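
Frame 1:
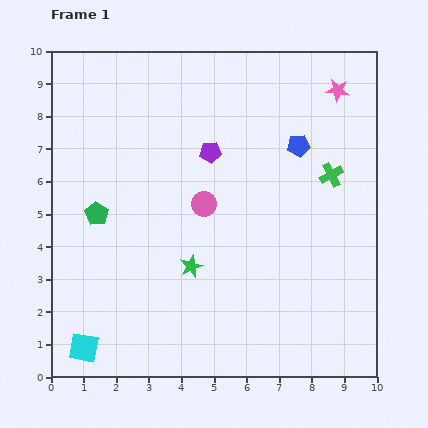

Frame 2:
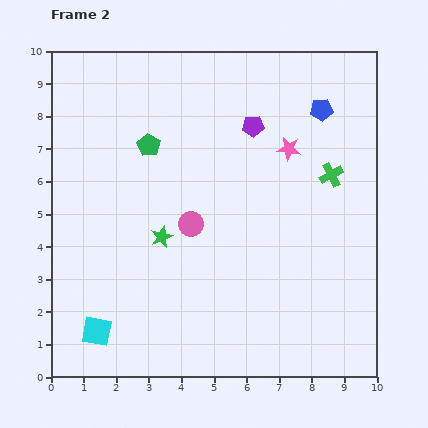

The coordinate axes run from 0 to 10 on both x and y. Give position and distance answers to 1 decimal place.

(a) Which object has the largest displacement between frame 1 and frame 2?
the green pentagon

(moved 2.6; next 2.3)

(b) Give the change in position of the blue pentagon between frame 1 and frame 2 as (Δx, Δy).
(0.7, 1.1)

The blue pentagon was at (7.6, 7.1) in frame 1 and (8.3, 8.2) in frame 2.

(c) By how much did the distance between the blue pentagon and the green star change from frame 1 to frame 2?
+1.3

Distance in frame 1: 5.0. Distance in frame 2: 6.3.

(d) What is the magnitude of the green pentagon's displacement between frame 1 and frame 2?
2.6

The green pentagon moved from (1.4, 5.0) to (3.0, 7.1), a distance of √(1.6² + 2.1²) ≈ 2.6.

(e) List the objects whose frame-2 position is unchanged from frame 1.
the green cross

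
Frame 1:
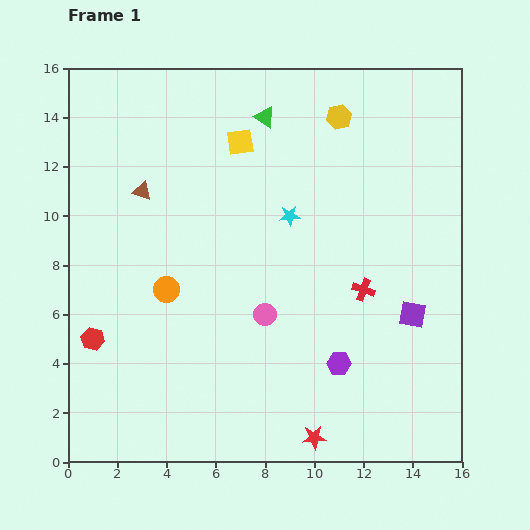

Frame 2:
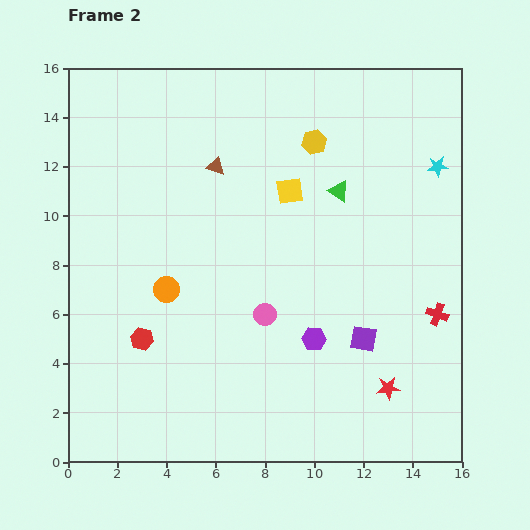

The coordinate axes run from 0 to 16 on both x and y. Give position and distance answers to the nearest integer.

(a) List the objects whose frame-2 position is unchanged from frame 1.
the pink circle, the orange circle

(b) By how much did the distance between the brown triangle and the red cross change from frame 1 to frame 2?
+1

Distance in frame 1: 10. Distance in frame 2: 11.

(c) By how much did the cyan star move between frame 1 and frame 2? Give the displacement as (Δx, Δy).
(6, 2)

The cyan star was at (9, 10) in frame 1 and (15, 12) in frame 2.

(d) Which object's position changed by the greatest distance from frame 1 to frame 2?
the cyan star

(moved 6; next 4)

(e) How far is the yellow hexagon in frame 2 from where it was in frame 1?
1

The yellow hexagon moved from (11, 14) to (10, 13), a distance of √(1² + 1²) ≈ 1.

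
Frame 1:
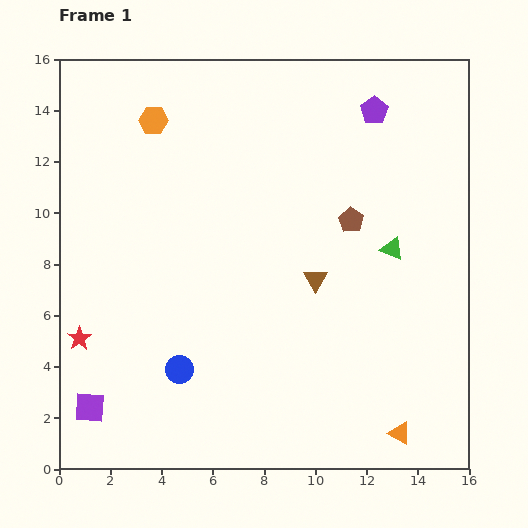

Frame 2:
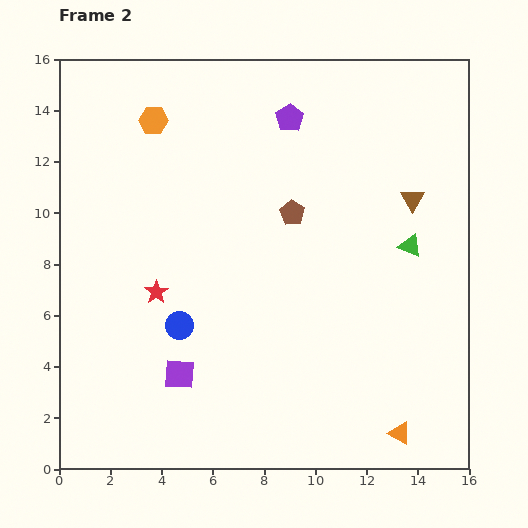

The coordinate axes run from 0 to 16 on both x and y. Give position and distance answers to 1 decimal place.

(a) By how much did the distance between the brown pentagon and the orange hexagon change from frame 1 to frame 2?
-2.1

Distance in frame 1: 8.6. Distance in frame 2: 6.5.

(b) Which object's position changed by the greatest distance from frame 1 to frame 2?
the brown triangle

(moved 4.9; next 3.7)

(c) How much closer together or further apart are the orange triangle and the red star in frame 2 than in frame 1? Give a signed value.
-2.0

Distance in frame 1: 13.0. Distance in frame 2: 11.0.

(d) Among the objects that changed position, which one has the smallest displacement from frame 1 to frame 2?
the green triangle

(moved 0.7)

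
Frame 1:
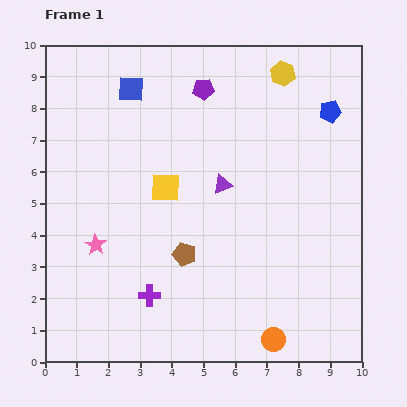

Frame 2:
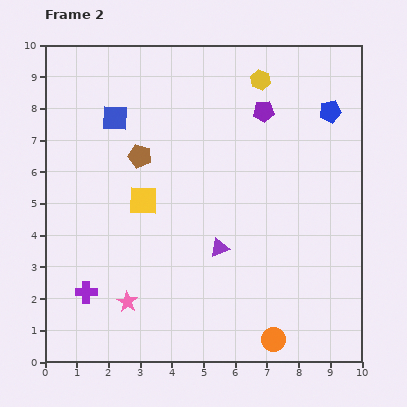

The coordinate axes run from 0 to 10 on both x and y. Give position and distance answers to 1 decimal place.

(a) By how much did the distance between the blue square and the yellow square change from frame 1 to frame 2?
-0.5

Distance in frame 1: 3.3. Distance in frame 2: 2.8.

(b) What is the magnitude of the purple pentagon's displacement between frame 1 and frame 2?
2.0

The purple pentagon moved from (5.0, 8.6) to (6.9, 7.9), a distance of √(1.9² + 0.7²) ≈ 2.0.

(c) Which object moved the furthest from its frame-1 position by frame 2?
the brown pentagon

(moved 3.4; next 2.1)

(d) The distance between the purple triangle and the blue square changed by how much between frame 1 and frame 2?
+1.1

Distance in frame 1: 4.2. Distance in frame 2: 5.3.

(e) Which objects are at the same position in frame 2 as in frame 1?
the orange circle, the blue pentagon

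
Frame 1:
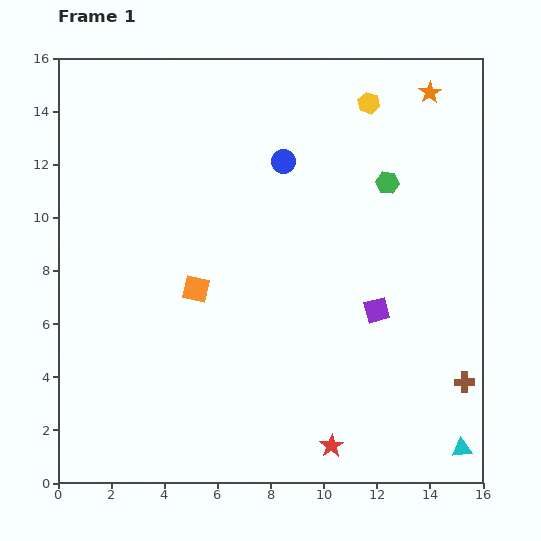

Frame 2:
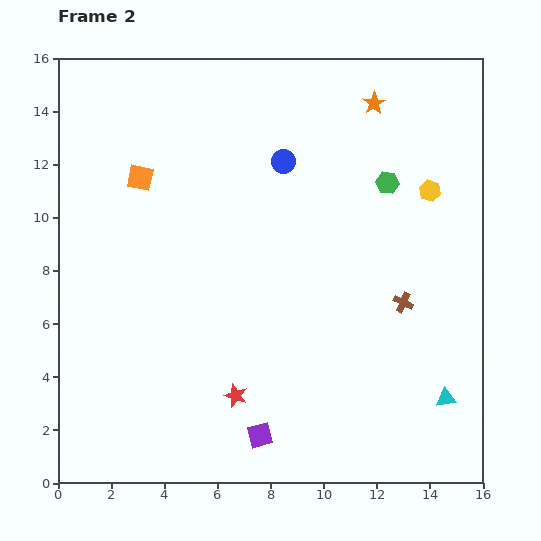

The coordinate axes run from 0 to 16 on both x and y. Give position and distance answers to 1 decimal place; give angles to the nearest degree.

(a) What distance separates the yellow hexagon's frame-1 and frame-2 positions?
4.0

The yellow hexagon moved from (11.7, 14.3) to (14.0, 11.0), a distance of √(2.3² + 3.3²) ≈ 4.0.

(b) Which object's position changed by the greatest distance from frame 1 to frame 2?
the purple square

(moved 6.4; next 4.7)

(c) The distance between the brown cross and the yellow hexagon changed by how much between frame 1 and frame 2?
-6.8

Distance in frame 1: 11.1. Distance in frame 2: 4.3.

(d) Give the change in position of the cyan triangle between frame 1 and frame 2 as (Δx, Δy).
(-0.6, 1.9)

The cyan triangle was at (15.2, 1.3) in frame 1 and (14.6, 3.2) in frame 2.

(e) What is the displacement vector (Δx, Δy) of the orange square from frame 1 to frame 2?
(-2.1, 4.2)

The orange square was at (5.2, 7.3) in frame 1 and (3.1, 11.5) in frame 2.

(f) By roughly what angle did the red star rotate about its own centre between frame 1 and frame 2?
20° counter-clockwise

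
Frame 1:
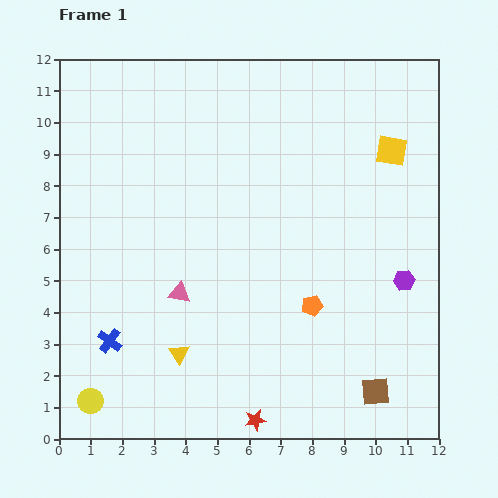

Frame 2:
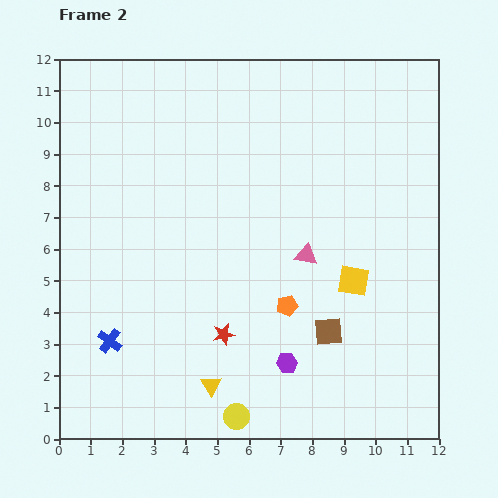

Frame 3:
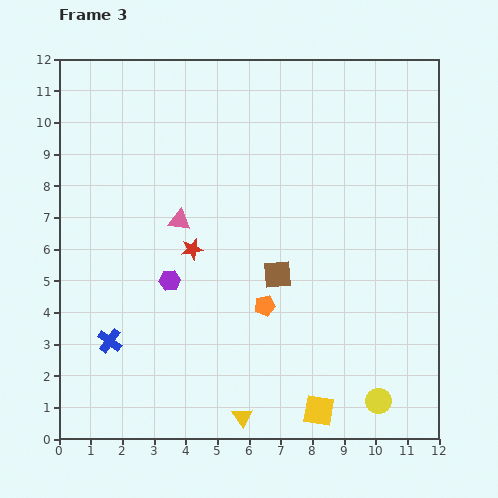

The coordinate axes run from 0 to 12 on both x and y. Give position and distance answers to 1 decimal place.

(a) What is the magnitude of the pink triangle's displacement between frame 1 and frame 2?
4.2

The pink triangle moved from (3.8, 4.6) to (7.8, 5.8), a distance of √(4.0² + 1.2²) ≈ 4.2.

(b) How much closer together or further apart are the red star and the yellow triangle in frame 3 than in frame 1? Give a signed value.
+2.3

Distance in frame 1: 3.2. Distance in frame 3: 5.5.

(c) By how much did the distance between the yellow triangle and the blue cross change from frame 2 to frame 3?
+1.3

Distance in frame 2: 3.5. Distance in frame 3: 4.8.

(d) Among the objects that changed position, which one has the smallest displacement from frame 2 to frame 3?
the orange pentagon

(moved 0.7)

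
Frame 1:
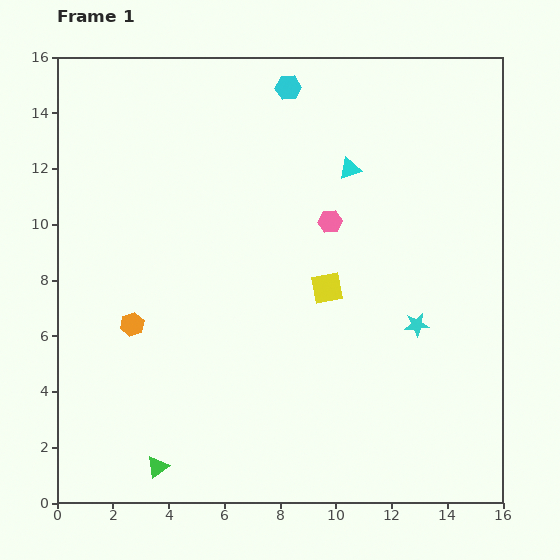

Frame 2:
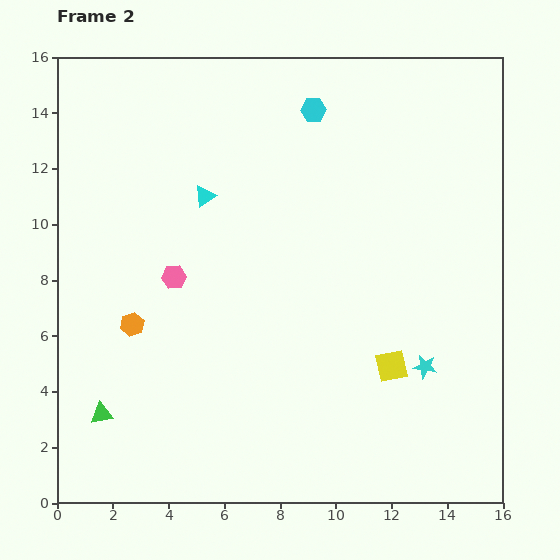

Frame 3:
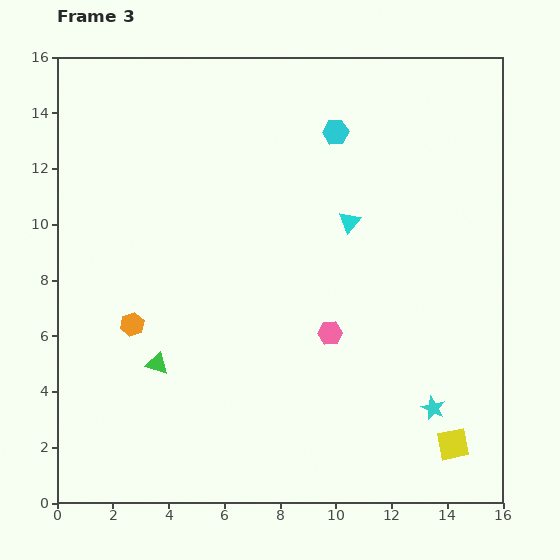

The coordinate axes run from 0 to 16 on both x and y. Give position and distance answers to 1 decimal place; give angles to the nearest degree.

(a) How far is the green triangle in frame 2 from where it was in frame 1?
2.8

The green triangle moved from (3.6, 1.3) to (1.6, 3.2), a distance of √(2.0² + 1.9²) ≈ 2.8.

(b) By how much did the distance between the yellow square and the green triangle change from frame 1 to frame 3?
+2.2

Distance in frame 1: 8.8. Distance in frame 3: 11.0.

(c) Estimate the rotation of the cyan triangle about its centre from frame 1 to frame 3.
32° counter-clockwise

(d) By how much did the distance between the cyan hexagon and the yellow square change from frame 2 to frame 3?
+2.4

Distance in frame 2: 9.6. Distance in frame 3: 12.0.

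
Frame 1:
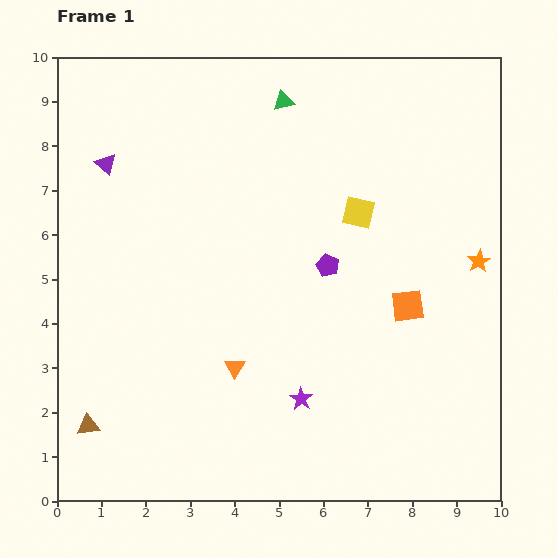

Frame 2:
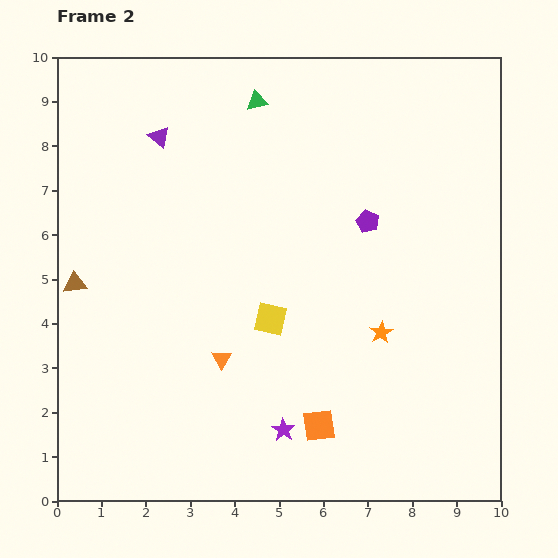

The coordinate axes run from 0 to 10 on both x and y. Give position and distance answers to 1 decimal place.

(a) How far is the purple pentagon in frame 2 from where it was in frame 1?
1.3

The purple pentagon moved from (6.1, 5.3) to (7.0, 6.3), a distance of √(0.9² + 1.0²) ≈ 1.3.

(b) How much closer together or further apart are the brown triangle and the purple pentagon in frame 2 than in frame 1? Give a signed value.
+0.2

Distance in frame 1: 6.5. Distance in frame 2: 6.7.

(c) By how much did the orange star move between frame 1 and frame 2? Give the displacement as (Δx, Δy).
(-2.2, -1.6)

The orange star was at (9.5, 5.4) in frame 1 and (7.3, 3.8) in frame 2.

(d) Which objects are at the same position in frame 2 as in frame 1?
none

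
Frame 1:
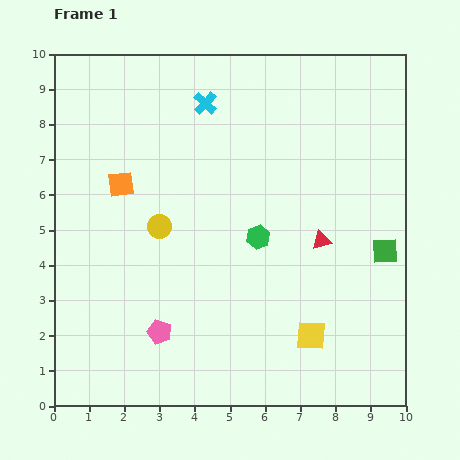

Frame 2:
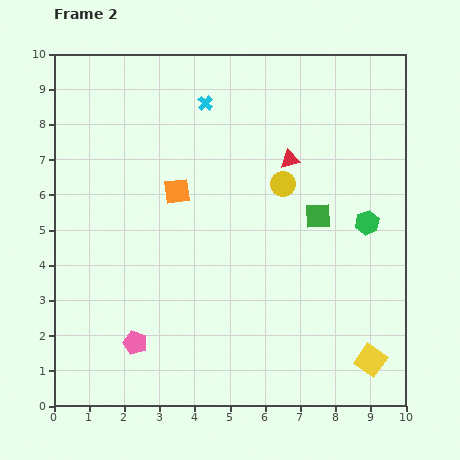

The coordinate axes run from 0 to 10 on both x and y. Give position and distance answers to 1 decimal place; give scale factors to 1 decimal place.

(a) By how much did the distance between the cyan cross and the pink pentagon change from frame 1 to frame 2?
+0.5

Distance in frame 1: 6.6. Distance in frame 2: 7.1.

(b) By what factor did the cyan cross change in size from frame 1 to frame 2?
0.6×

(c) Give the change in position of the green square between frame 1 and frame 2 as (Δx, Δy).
(-1.9, 1.0)

The green square was at (9.4, 4.4) in frame 1 and (7.5, 5.4) in frame 2.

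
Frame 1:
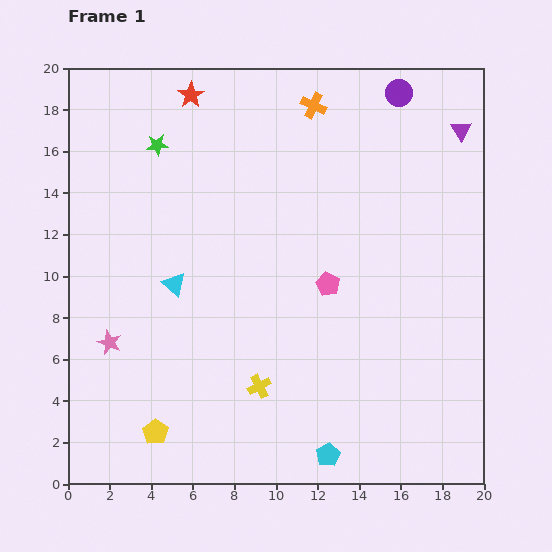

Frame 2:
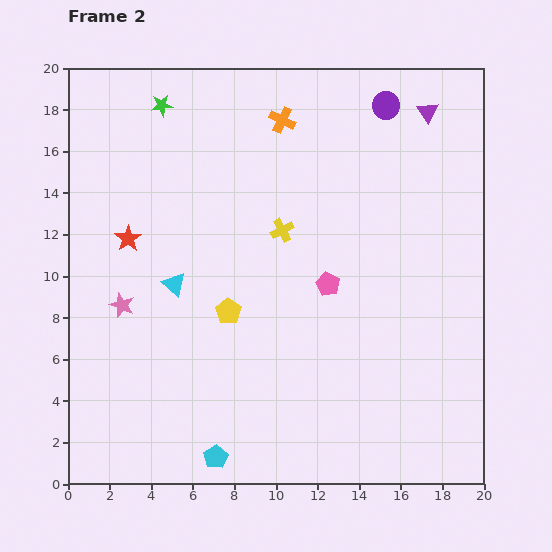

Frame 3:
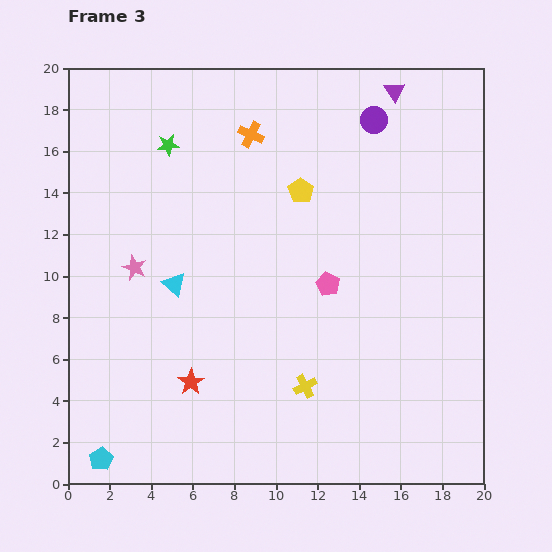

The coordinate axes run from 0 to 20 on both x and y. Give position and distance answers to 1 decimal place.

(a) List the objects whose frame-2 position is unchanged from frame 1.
the pink pentagon, the cyan triangle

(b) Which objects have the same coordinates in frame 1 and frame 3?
the pink pentagon, the cyan triangle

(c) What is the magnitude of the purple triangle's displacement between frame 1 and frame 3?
3.7

The purple triangle moved from (18.9, 17.0) to (15.7, 18.9), a distance of √(3.2² + 1.9²) ≈ 3.7.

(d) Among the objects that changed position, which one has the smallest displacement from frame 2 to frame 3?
the purple circle

(moved 0.9)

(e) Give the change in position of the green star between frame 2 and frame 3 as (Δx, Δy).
(0.3, -1.9)

The green star was at (4.5, 18.2) in frame 2 and (4.8, 16.3) in frame 3.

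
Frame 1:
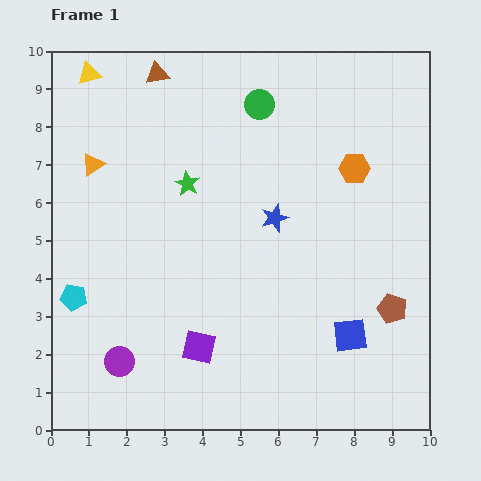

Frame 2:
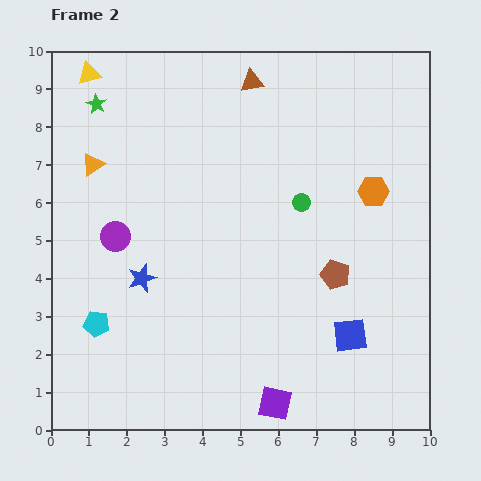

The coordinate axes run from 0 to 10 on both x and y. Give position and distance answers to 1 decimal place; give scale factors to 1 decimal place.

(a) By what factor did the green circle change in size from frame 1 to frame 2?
0.6×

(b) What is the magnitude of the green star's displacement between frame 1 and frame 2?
3.2

The green star moved from (3.6, 6.5) to (1.2, 8.6), a distance of √(2.4² + 2.1²) ≈ 3.2.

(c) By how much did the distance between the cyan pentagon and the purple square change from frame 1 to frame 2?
+1.6

Distance in frame 1: 3.5. Distance in frame 2: 5.1.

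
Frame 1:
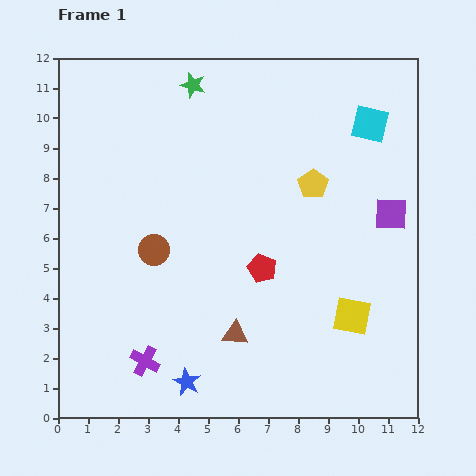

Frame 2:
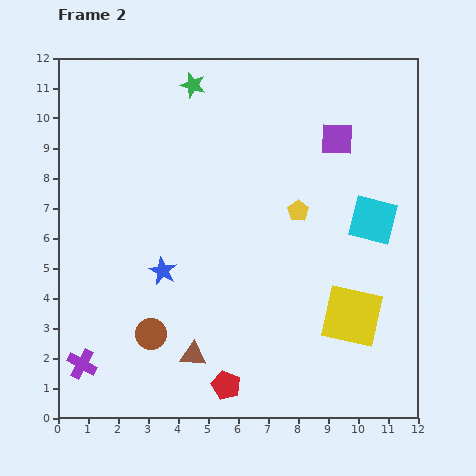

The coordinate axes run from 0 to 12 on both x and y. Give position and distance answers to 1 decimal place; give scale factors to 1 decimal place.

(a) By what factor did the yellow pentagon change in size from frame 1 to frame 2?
0.7×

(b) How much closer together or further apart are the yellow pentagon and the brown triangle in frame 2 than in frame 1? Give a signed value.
+0.3

Distance in frame 1: 5.6. Distance in frame 2: 5.9.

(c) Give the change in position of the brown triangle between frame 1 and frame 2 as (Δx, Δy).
(-1.4, -0.7)

The brown triangle was at (5.9, 2.8) in frame 1 and (4.5, 2.1) in frame 2.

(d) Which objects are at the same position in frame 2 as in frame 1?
the yellow square, the green star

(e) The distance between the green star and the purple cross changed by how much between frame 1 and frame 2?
+0.7

Distance in frame 1: 9.3. Distance in frame 2: 10.0.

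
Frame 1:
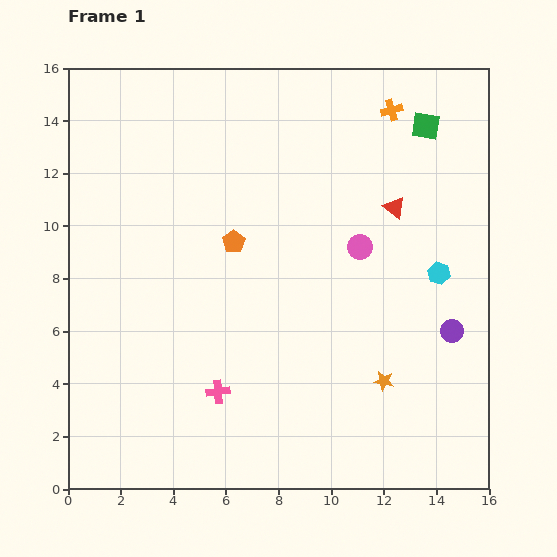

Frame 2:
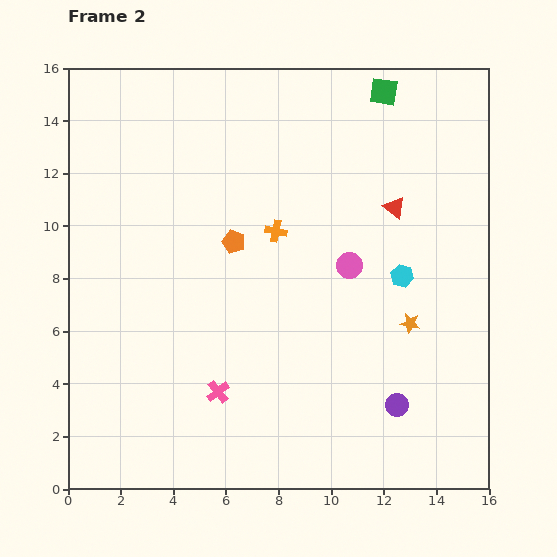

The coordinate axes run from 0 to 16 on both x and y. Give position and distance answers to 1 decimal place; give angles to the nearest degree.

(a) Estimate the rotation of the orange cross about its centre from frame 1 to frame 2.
27° clockwise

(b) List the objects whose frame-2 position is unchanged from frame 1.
the red triangle, the pink cross, the orange pentagon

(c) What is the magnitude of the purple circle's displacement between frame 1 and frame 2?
3.5

The purple circle moved from (14.6, 6.0) to (12.5, 3.2), a distance of √(2.1² + 2.8²) ≈ 3.5.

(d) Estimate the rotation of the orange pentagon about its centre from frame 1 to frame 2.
18° counter-clockwise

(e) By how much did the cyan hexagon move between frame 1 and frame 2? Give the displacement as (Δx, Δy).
(-1.4, -0.1)

The cyan hexagon was at (14.1, 8.2) in frame 1 and (12.7, 8.1) in frame 2.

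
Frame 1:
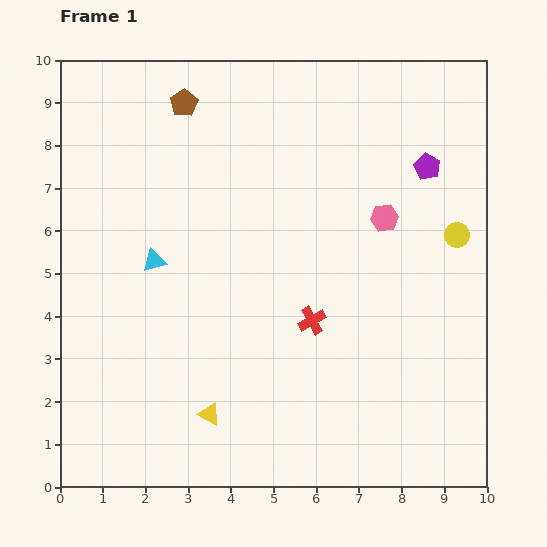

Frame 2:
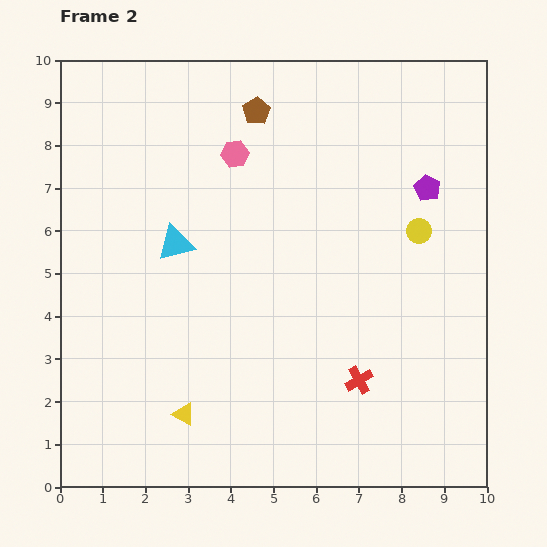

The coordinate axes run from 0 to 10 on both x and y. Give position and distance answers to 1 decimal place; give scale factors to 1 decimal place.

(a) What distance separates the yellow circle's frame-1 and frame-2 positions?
0.9

The yellow circle moved from (9.3, 5.9) to (8.4, 6.0), a distance of √(0.9² + 0.1²) ≈ 0.9.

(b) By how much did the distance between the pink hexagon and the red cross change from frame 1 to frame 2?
+3.1

Distance in frame 1: 2.9. Distance in frame 2: 6.0.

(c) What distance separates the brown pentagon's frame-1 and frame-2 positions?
1.7

The brown pentagon moved from (2.9, 9.0) to (4.6, 8.8), a distance of √(1.7² + 0.2²) ≈ 1.7.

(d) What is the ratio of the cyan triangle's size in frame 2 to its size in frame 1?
1.6×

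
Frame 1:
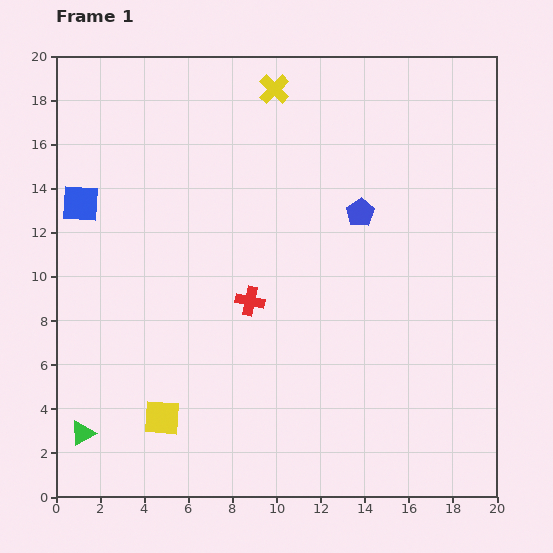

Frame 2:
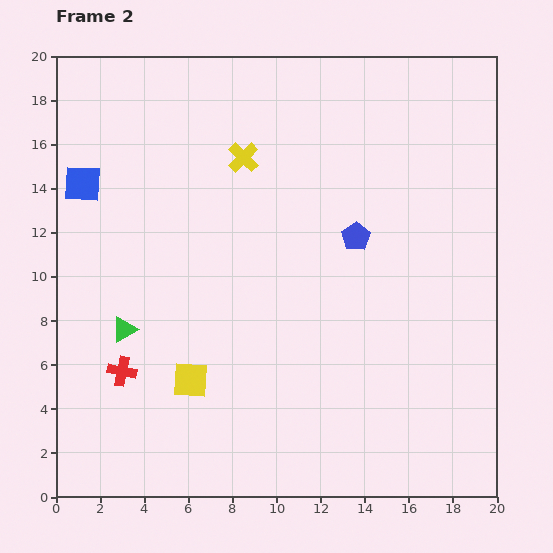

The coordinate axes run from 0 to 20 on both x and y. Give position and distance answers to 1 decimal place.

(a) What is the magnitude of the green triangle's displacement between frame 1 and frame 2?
5.1

The green triangle moved from (1.2, 2.9) to (3.1, 7.6), a distance of √(1.9² + 4.7²) ≈ 5.1.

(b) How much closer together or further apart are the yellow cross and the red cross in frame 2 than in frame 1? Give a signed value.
+1.5

Distance in frame 1: 9.7. Distance in frame 2: 11.2.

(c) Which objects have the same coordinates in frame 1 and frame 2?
none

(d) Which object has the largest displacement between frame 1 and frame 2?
the red cross

(moved 6.6; next 5.1)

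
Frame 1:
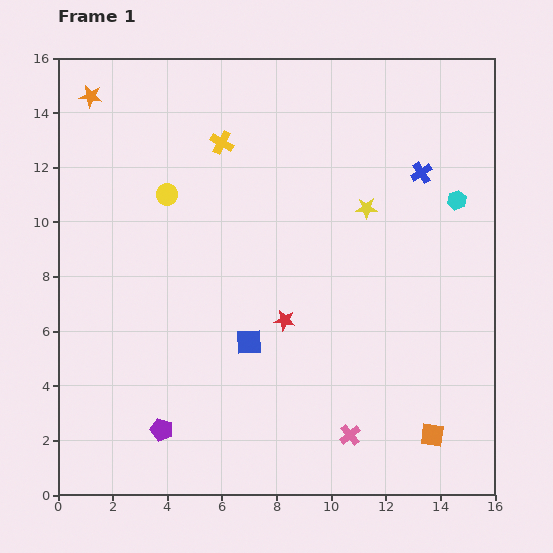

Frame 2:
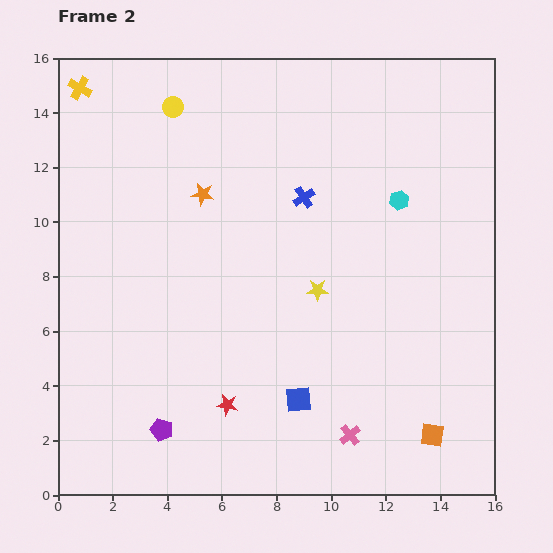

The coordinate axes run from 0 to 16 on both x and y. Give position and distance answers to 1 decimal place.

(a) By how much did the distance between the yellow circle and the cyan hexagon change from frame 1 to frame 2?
-1.6

Distance in frame 1: 10.6. Distance in frame 2: 9.0.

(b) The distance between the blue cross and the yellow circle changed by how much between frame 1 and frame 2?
-3.5

Distance in frame 1: 9.3. Distance in frame 2: 5.8.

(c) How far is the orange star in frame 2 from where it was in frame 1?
5.5

The orange star moved from (1.2, 14.6) to (5.3, 11.0), a distance of √(4.1² + 3.6²) ≈ 5.5.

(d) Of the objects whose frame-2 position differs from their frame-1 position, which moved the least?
the cyan hexagon

(moved 2.1)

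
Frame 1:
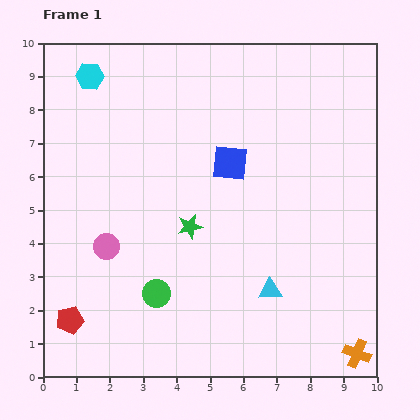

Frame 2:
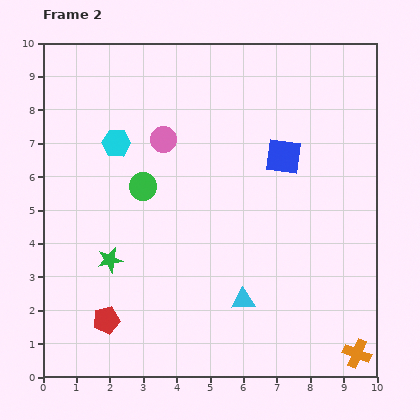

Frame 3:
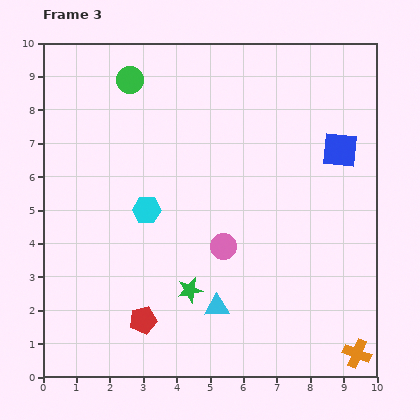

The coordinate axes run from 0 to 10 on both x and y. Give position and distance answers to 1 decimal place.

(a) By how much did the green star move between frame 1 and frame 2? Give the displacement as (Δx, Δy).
(-2.4, -1.0)

The green star was at (4.4, 4.5) in frame 1 and (2.0, 3.5) in frame 2.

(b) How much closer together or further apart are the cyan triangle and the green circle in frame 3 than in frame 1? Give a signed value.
+3.9

Distance in frame 1: 3.4. Distance in frame 3: 7.3.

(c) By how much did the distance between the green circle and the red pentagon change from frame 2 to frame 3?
+3.1

Distance in frame 2: 4.1. Distance in frame 3: 7.2.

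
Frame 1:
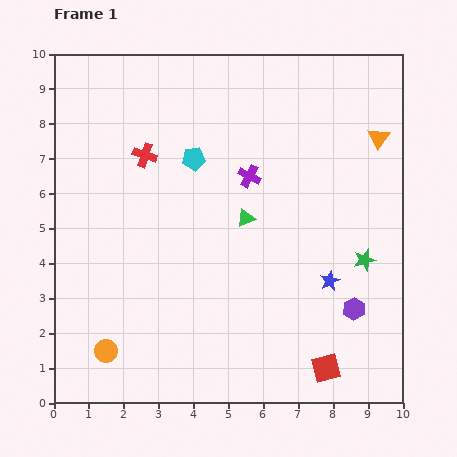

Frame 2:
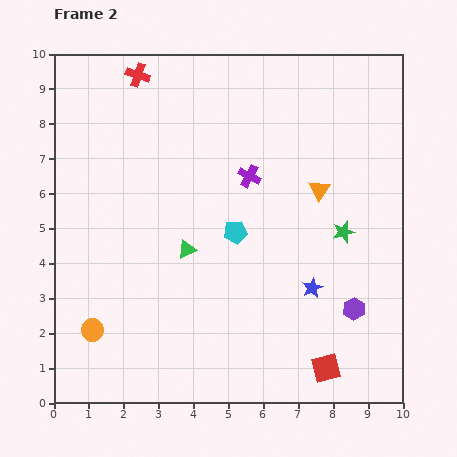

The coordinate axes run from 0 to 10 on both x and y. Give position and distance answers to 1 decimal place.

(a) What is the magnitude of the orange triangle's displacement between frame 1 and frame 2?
2.3

The orange triangle moved from (9.3, 7.6) to (7.6, 6.1), a distance of √(1.7² + 1.5²) ≈ 2.3.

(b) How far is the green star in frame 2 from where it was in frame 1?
1.0

The green star moved from (8.9, 4.1) to (8.3, 4.9), a distance of √(0.6² + 0.8²) ≈ 1.0.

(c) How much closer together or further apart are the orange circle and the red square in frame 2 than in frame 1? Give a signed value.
+0.5

Distance in frame 1: 6.3. Distance in frame 2: 6.8.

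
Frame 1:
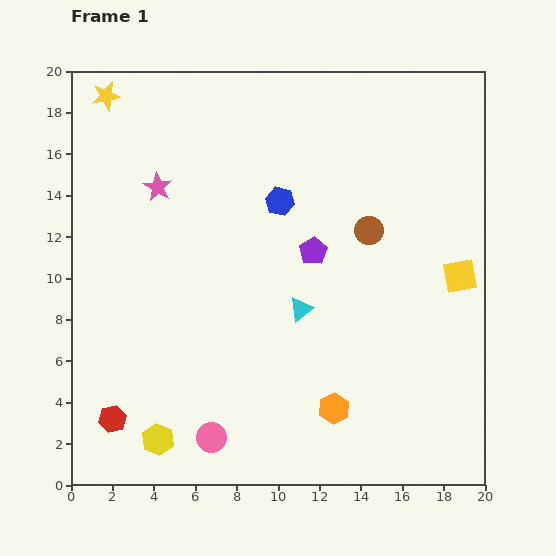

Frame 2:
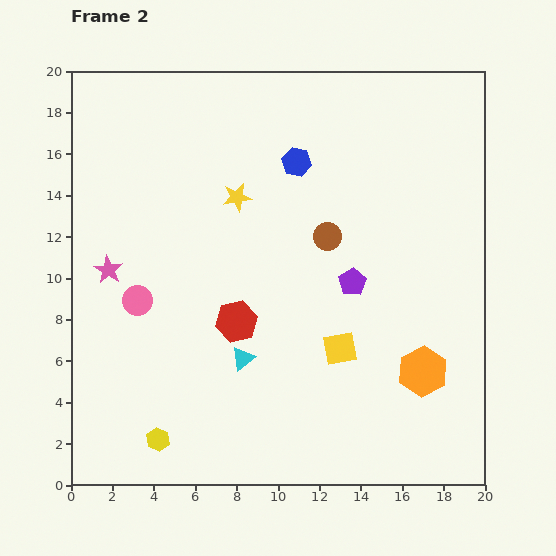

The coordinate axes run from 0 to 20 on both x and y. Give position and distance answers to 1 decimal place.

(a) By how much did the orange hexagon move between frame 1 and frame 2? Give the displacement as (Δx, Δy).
(4.3, 1.8)

The orange hexagon was at (12.7, 3.7) in frame 1 and (17.0, 5.5) in frame 2.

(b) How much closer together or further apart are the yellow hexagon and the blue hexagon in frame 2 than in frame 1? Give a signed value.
+2.1

Distance in frame 1: 12.9. Distance in frame 2: 15.0.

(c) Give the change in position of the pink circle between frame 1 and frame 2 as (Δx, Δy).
(-3.6, 6.6)

The pink circle was at (6.8, 2.3) in frame 1 and (3.2, 8.9) in frame 2.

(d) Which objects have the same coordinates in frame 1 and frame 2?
the yellow hexagon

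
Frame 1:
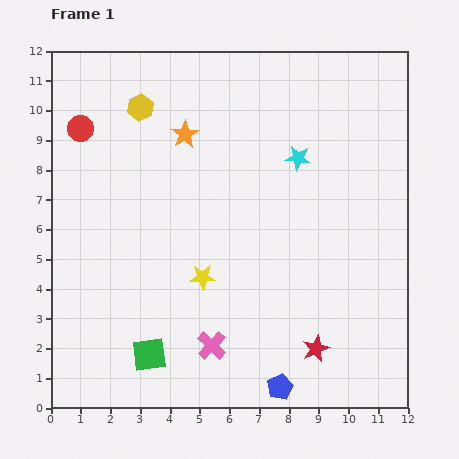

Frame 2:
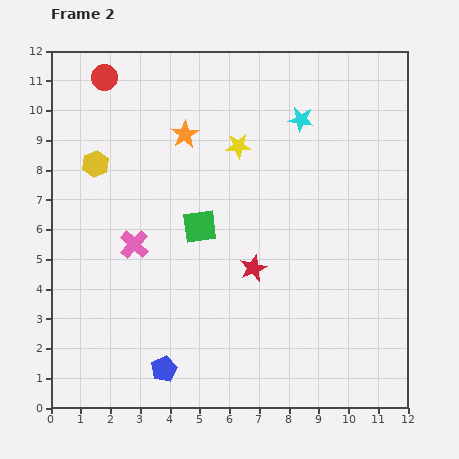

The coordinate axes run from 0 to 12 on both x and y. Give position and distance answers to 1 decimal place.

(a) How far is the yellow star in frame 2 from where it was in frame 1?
4.6

The yellow star moved from (5.1, 4.4) to (6.3, 8.8), a distance of √(1.2² + 4.4²) ≈ 4.6.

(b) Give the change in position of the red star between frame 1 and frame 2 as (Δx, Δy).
(-2.1, 2.7)

The red star was at (8.9, 2.0) in frame 1 and (6.8, 4.7) in frame 2.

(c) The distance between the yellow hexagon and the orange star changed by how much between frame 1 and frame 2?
+1.5

Distance in frame 1: 1.7. Distance in frame 2: 3.2.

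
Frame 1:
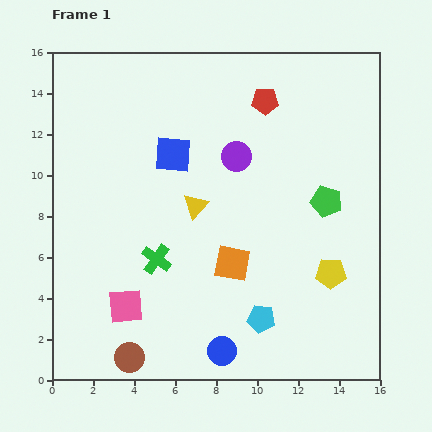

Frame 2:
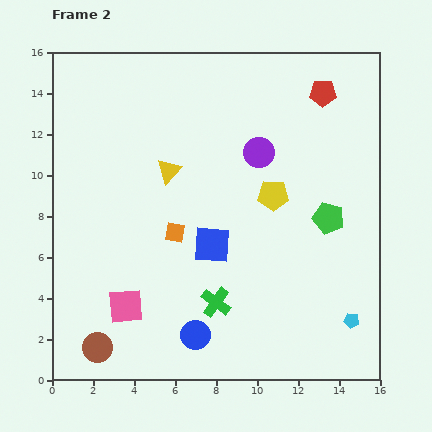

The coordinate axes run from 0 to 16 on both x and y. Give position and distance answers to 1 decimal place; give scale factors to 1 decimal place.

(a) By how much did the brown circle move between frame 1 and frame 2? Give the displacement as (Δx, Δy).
(-1.6, 0.5)

The brown circle was at (3.8, 1.1) in frame 1 and (2.2, 1.6) in frame 2.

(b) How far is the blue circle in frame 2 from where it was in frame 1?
1.5

The blue circle moved from (8.3, 1.4) to (7.0, 2.2), a distance of √(1.3² + 0.8²) ≈ 1.5.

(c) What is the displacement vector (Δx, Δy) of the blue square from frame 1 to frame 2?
(1.9, -4.4)

The blue square was at (5.9, 11.0) in frame 1 and (7.8, 6.6) in frame 2.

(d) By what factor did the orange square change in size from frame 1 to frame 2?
0.6×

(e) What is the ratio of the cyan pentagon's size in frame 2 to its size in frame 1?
0.6×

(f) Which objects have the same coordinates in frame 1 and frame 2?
the pink square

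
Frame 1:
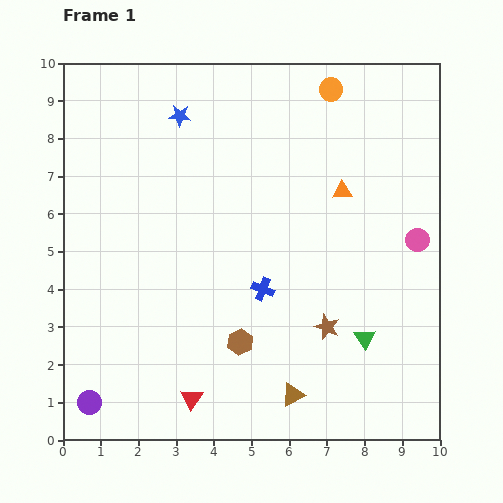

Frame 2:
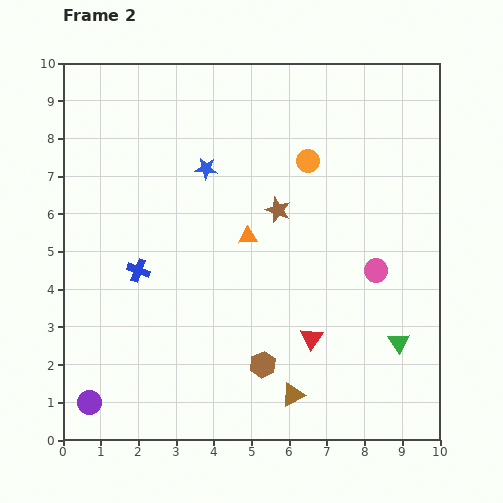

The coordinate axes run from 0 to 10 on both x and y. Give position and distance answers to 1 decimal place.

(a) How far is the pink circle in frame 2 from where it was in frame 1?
1.4

The pink circle moved from (9.4, 5.3) to (8.3, 4.5), a distance of √(1.1² + 0.8²) ≈ 1.4.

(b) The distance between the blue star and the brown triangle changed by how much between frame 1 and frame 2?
-1.6

Distance in frame 1: 8.0. Distance in frame 2: 6.4.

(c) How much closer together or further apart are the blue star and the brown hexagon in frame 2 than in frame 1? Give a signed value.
-0.8

Distance in frame 1: 6.2. Distance in frame 2: 5.4.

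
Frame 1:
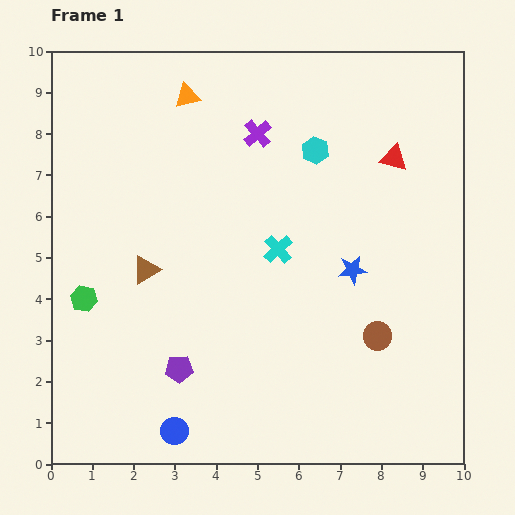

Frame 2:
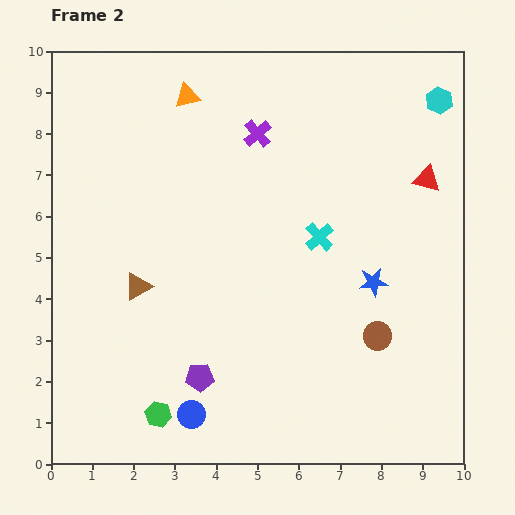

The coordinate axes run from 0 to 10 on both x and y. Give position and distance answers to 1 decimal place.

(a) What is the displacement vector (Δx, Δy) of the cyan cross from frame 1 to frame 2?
(1.0, 0.3)

The cyan cross was at (5.5, 5.2) in frame 1 and (6.5, 5.5) in frame 2.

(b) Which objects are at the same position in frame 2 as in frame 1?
the brown circle, the orange triangle, the purple cross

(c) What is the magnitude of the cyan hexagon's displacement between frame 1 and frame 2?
3.2

The cyan hexagon moved from (6.4, 7.6) to (9.4, 8.8), a distance of √(3.0² + 1.2²) ≈ 3.2.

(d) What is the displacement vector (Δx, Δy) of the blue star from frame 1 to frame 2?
(0.5, -0.3)

The blue star was at (7.3, 4.7) in frame 1 and (7.8, 4.4) in frame 2.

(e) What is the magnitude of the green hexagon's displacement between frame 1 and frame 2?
3.3

The green hexagon moved from (0.8, 4.0) to (2.6, 1.2), a distance of √(1.8² + 2.8²) ≈ 3.3.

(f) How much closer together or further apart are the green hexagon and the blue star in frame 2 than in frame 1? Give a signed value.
-0.4

Distance in frame 1: 6.5. Distance in frame 2: 6.1.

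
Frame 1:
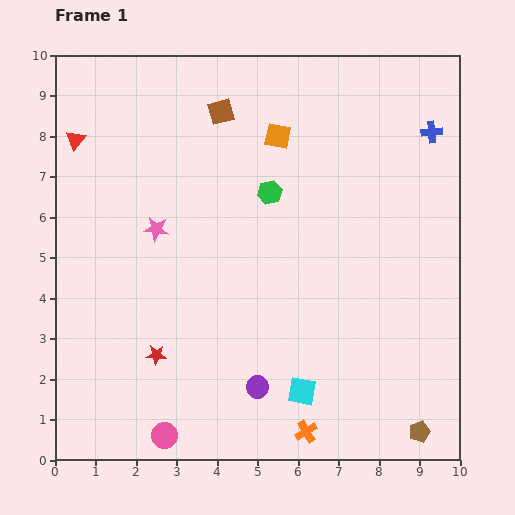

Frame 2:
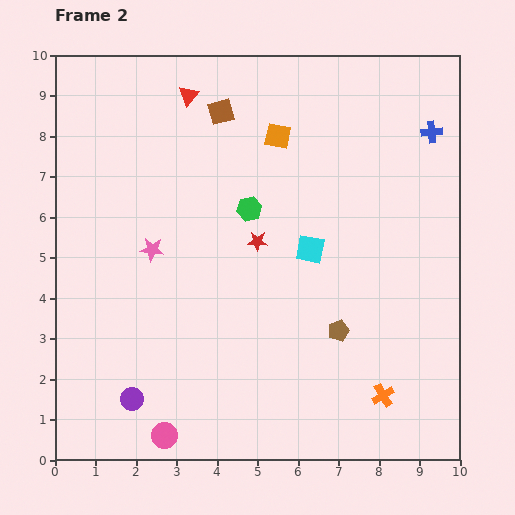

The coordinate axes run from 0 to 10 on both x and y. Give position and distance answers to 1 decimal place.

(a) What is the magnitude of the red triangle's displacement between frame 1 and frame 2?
3.0

The red triangle moved from (0.5, 7.9) to (3.3, 9.0), a distance of √(2.8² + 1.1²) ≈ 3.0.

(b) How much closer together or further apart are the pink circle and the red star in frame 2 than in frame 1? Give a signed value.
+3.3

Distance in frame 1: 2.0. Distance in frame 2: 5.3.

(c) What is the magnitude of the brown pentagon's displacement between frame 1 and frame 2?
3.2

The brown pentagon moved from (9.0, 0.7) to (7.0, 3.2), a distance of √(2.0² + 2.5²) ≈ 3.2.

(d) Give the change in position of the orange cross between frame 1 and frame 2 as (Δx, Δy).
(1.9, 0.9)

The orange cross was at (6.2, 0.7) in frame 1 and (8.1, 1.6) in frame 2.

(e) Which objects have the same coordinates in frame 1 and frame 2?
the brown square, the pink circle, the orange square, the blue cross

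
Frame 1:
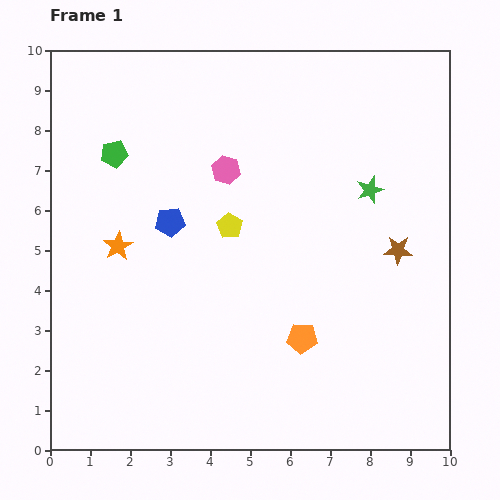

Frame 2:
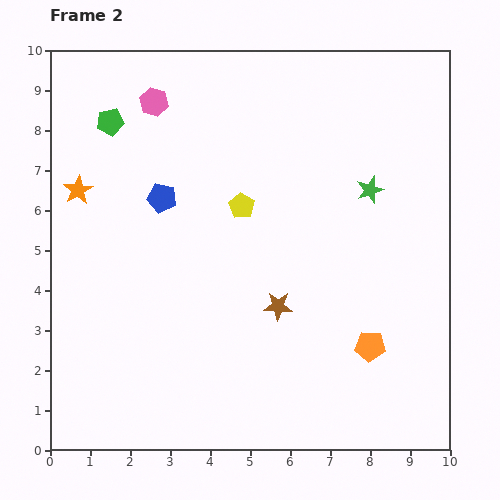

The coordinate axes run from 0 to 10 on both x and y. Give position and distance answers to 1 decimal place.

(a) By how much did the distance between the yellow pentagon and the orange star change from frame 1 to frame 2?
+1.3

Distance in frame 1: 2.8. Distance in frame 2: 4.1.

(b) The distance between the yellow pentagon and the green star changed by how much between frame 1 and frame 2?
-0.4

Distance in frame 1: 3.6. Distance in frame 2: 3.2.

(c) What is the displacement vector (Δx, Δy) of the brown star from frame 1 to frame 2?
(-3.0, -1.4)

The brown star was at (8.7, 5.0) in frame 1 and (5.7, 3.6) in frame 2.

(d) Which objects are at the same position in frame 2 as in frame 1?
the green star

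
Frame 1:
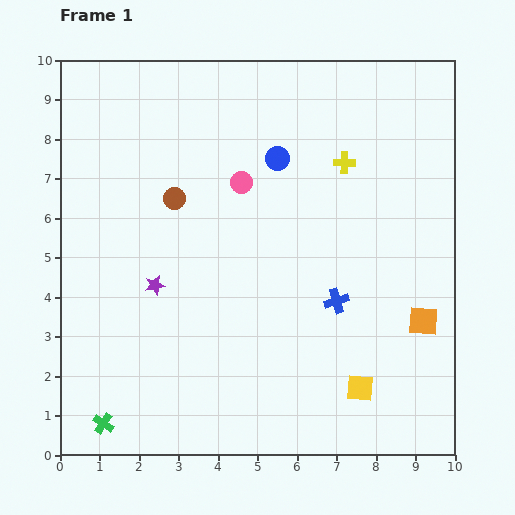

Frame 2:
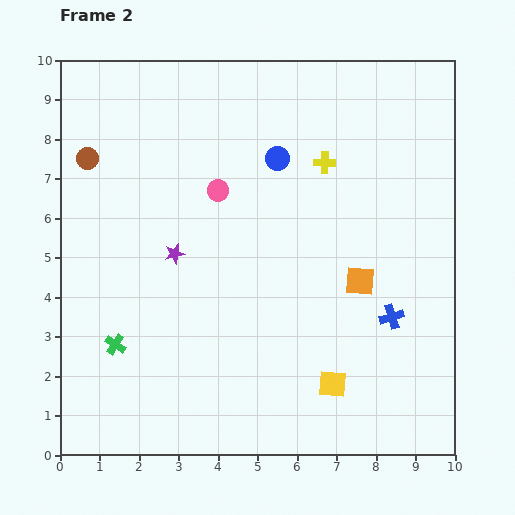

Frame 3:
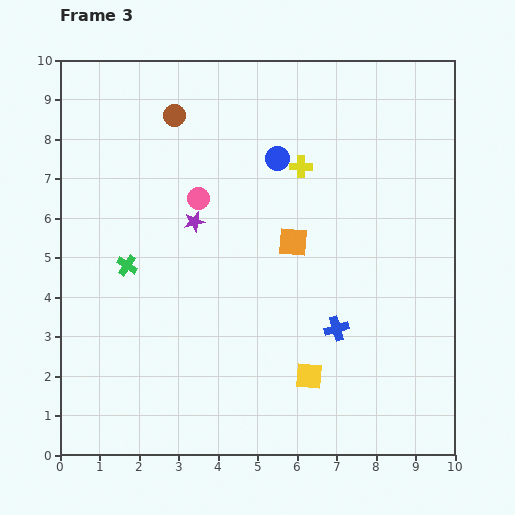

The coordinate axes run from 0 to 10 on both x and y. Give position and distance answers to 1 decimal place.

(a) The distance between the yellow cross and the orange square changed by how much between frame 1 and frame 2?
-1.4

Distance in frame 1: 4.5. Distance in frame 2: 3.1.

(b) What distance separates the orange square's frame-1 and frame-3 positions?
3.9

The orange square moved from (9.2, 3.4) to (5.9, 5.4), a distance of √(3.3² + 2.0²) ≈ 3.9.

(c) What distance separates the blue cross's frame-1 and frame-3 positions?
0.7

The blue cross moved from (7.0, 3.9) to (7.0, 3.2), a distance of √(0.0² + 0.7²) ≈ 0.7.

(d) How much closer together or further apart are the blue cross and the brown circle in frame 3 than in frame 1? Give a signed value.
+1.9

Distance in frame 1: 4.9. Distance in frame 3: 6.8.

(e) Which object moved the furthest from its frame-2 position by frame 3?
the brown circle

(moved 2.5; next 2.0)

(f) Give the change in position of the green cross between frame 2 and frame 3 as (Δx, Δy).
(0.3, 2.0)

The green cross was at (1.4, 2.8) in frame 2 and (1.7, 4.8) in frame 3.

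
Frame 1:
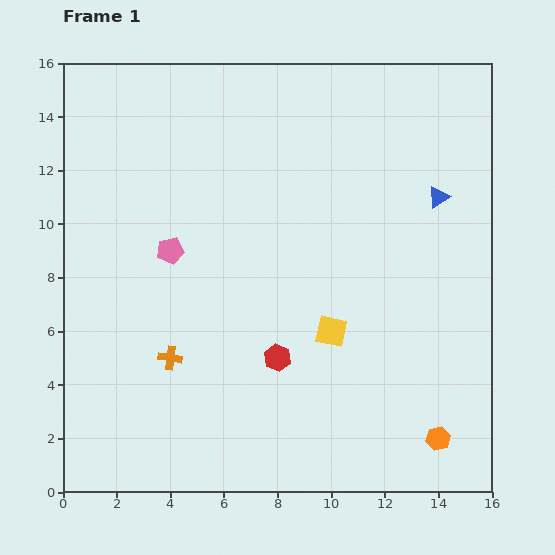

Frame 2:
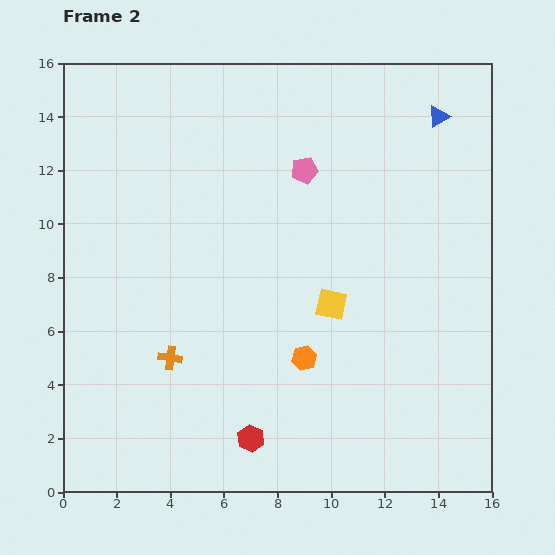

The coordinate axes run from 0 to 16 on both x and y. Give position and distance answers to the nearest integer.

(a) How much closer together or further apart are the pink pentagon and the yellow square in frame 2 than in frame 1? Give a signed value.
-2

Distance in frame 1: 7. Distance in frame 2: 5.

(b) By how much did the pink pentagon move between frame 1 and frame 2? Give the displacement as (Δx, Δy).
(5, 3)

The pink pentagon was at (4, 9) in frame 1 and (9, 12) in frame 2.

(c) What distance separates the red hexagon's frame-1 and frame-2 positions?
3

The red hexagon moved from (8, 5) to (7, 2), a distance of √(1² + 3²) ≈ 3.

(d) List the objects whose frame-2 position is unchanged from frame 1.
the orange cross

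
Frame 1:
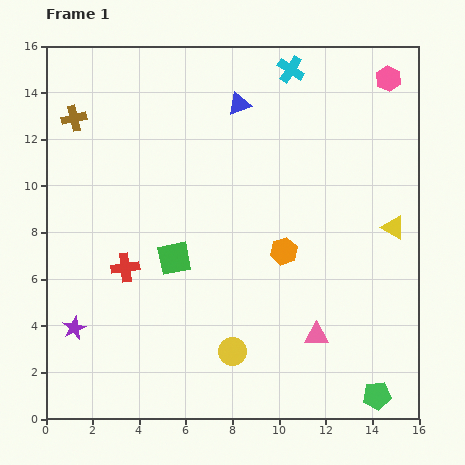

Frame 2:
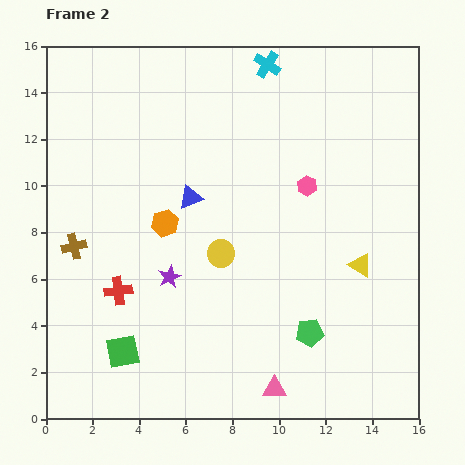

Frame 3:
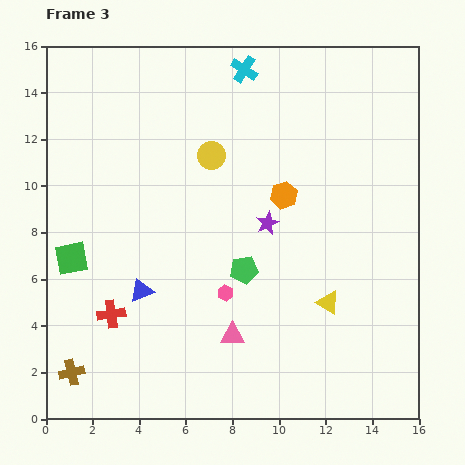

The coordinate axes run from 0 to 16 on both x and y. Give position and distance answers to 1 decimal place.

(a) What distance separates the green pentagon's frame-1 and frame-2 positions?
4.0

The green pentagon moved from (14.2, 1.0) to (11.3, 3.7), a distance of √(2.9² + 2.7²) ≈ 4.0.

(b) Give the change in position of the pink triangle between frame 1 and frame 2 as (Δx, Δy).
(-1.8, -2.3)

The pink triangle was at (11.6, 3.6) in frame 1 and (9.8, 1.3) in frame 2.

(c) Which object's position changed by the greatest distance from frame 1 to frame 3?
the pink hexagon

(moved 11.6; next 10.9)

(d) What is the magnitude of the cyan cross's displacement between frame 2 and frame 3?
1.0

The cyan cross moved from (9.5, 15.2) to (8.5, 15.0), a distance of √(1.0² + 0.2²) ≈ 1.0.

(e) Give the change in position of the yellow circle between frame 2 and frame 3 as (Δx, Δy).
(-0.4, 4.2)

The yellow circle was at (7.5, 7.1) in frame 2 and (7.1, 11.3) in frame 3.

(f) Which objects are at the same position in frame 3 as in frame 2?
none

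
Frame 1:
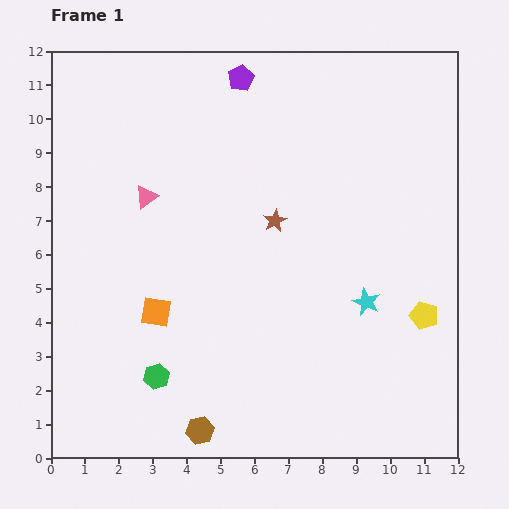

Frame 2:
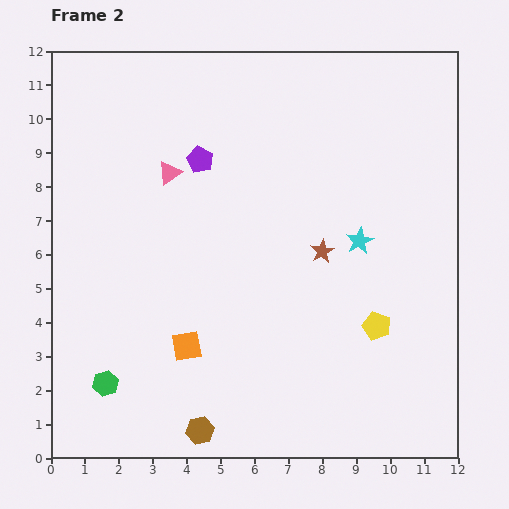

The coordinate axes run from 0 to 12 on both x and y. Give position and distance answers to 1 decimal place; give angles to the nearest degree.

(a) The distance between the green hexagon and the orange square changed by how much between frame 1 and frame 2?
+0.7

Distance in frame 1: 1.9. Distance in frame 2: 2.6.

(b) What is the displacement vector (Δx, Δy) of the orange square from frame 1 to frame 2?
(0.9, -1.0)

The orange square was at (3.1, 4.3) in frame 1 and (4.0, 3.3) in frame 2.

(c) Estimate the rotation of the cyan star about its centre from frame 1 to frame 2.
20° clockwise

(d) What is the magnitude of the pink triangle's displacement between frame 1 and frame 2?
1.0

The pink triangle moved from (2.8, 7.7) to (3.5, 8.4), a distance of √(0.7² + 0.7²) ≈ 1.0.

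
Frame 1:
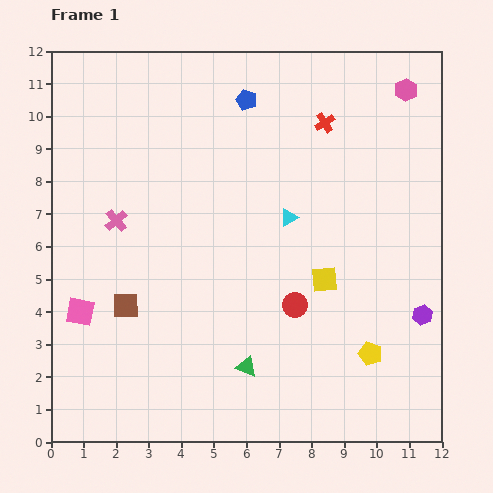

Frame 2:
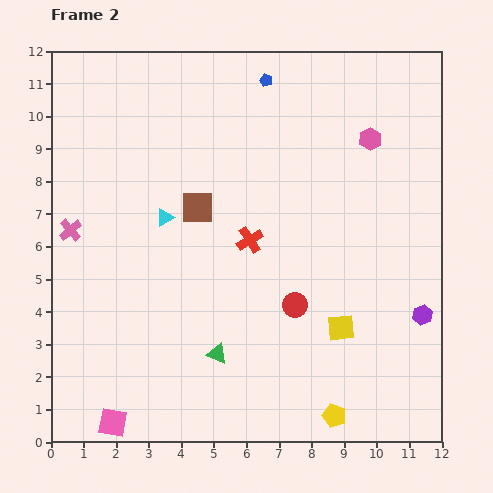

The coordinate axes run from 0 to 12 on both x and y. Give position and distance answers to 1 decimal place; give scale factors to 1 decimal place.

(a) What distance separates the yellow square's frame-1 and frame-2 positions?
1.6

The yellow square moved from (8.4, 5.0) to (8.9, 3.5), a distance of √(0.5² + 1.5²) ≈ 1.6.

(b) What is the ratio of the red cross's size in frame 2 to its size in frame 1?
1.3×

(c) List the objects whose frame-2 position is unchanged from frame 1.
the purple hexagon, the red circle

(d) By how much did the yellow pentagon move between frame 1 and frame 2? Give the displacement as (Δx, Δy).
(-1.1, -1.9)

The yellow pentagon was at (9.8, 2.7) in frame 1 and (8.7, 0.8) in frame 2.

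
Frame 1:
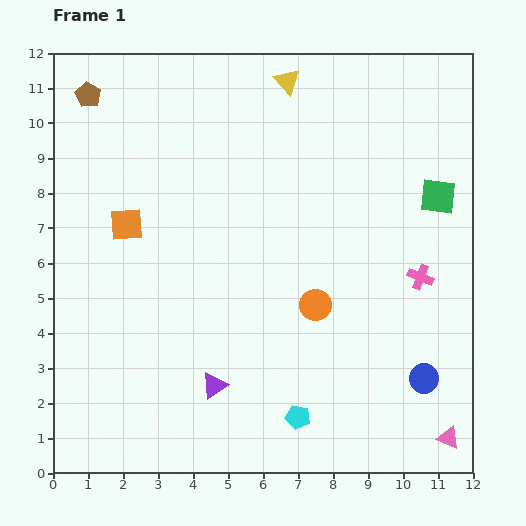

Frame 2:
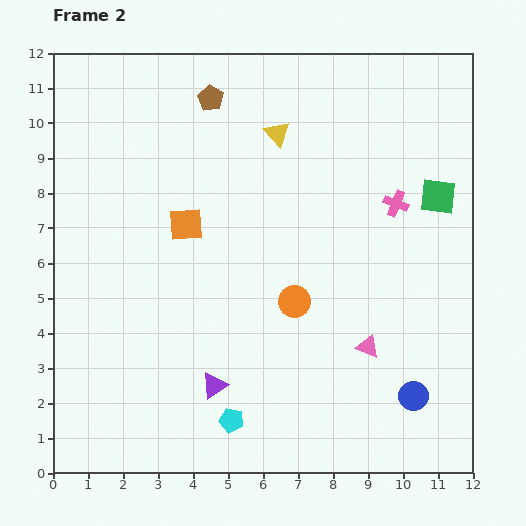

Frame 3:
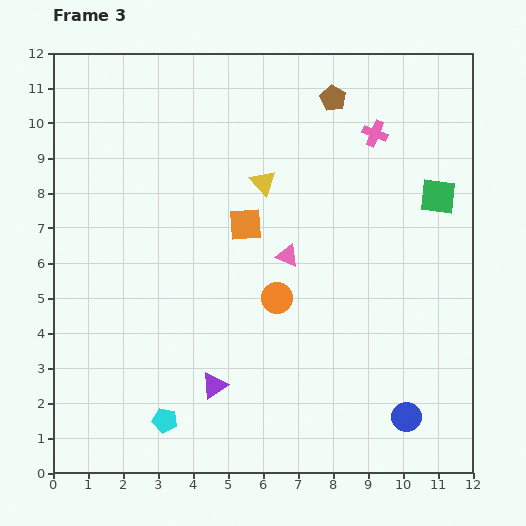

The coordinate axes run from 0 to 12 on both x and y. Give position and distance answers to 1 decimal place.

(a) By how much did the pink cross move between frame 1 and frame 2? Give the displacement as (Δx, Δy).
(-0.7, 2.1)

The pink cross was at (10.5, 5.6) in frame 1 and (9.8, 7.7) in frame 2.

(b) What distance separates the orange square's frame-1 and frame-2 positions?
1.7

The orange square moved from (2.1, 7.1) to (3.8, 7.1), a distance of √(1.7² + 0.0²) ≈ 1.7.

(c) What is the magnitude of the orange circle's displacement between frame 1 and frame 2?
0.6

The orange circle moved from (7.5, 4.8) to (6.9, 4.9), a distance of √(0.6² + 0.1²) ≈ 0.6.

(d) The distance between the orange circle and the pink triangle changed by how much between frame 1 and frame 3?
-4.2

Distance in frame 1: 5.4. Distance in frame 3: 1.2.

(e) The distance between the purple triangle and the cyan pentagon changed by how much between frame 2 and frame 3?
+0.6

Distance in frame 2: 1.1. Distance in frame 3: 1.7.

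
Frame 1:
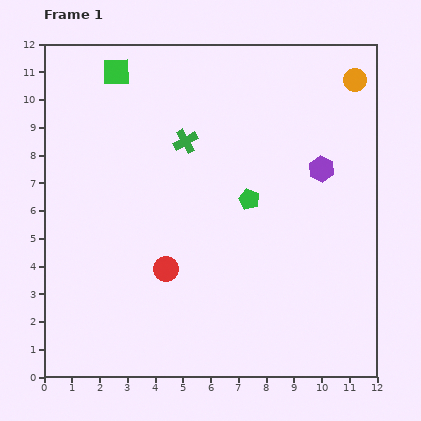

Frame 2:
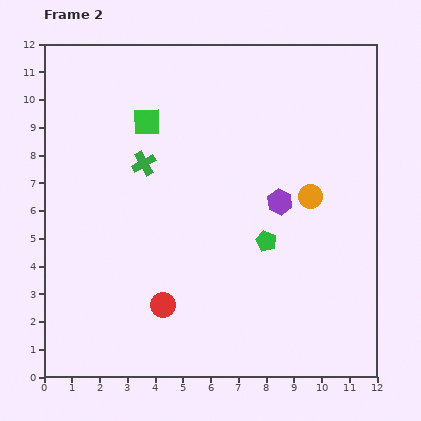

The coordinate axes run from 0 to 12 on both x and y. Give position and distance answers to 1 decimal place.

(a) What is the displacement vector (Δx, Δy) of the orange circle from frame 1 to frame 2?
(-1.6, -4.2)

The orange circle was at (11.2, 10.7) in frame 1 and (9.6, 6.5) in frame 2.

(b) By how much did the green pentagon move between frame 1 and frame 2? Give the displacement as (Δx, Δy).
(0.6, -1.5)

The green pentagon was at (7.4, 6.4) in frame 1 and (8.0, 4.9) in frame 2.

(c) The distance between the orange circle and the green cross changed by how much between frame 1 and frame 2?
-0.4

Distance in frame 1: 6.5. Distance in frame 2: 6.1.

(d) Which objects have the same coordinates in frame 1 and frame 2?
none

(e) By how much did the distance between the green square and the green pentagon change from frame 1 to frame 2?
-0.5

Distance in frame 1: 6.6. Distance in frame 2: 6.1.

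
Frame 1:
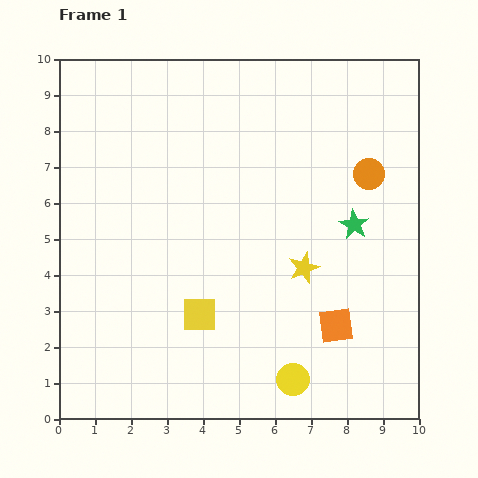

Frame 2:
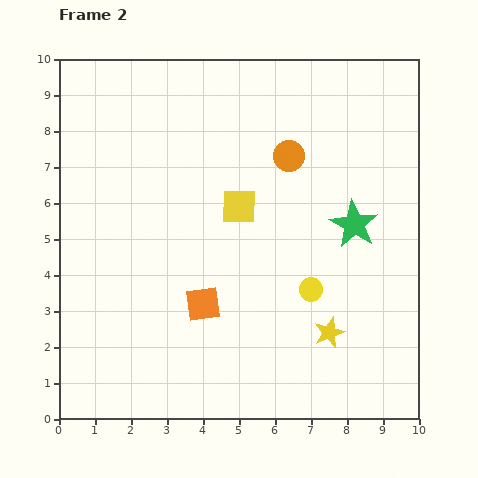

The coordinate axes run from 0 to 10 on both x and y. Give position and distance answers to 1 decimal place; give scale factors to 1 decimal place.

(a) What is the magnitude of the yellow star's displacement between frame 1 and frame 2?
1.9

The yellow star moved from (6.8, 4.2) to (7.5, 2.4), a distance of √(0.7² + 1.8²) ≈ 1.9.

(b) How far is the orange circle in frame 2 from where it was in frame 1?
2.3

The orange circle moved from (8.6, 6.8) to (6.4, 7.3), a distance of √(2.2² + 0.5²) ≈ 2.3.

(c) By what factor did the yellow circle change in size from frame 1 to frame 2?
0.7×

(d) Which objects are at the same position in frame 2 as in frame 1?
the green star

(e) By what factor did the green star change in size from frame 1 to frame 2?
1.6×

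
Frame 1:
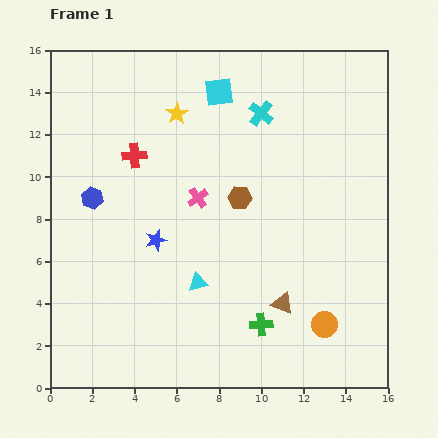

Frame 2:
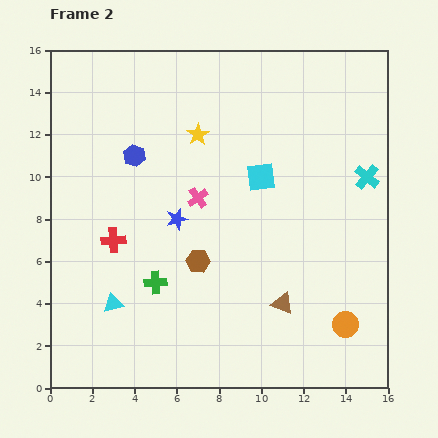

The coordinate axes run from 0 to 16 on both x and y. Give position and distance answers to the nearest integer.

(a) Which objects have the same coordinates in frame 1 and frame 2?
the brown triangle, the pink cross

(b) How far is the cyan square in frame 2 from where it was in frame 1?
4

The cyan square moved from (8, 14) to (10, 10), a distance of √(2² + 4²) ≈ 4.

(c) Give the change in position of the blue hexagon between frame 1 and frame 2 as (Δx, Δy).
(2, 2)

The blue hexagon was at (2, 9) in frame 1 and (4, 11) in frame 2.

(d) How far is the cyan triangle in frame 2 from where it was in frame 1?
4

The cyan triangle moved from (7, 5) to (3, 4), a distance of √(4² + 1²) ≈ 4.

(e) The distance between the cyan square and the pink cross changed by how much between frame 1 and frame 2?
-2

Distance in frame 1: 5. Distance in frame 2: 3.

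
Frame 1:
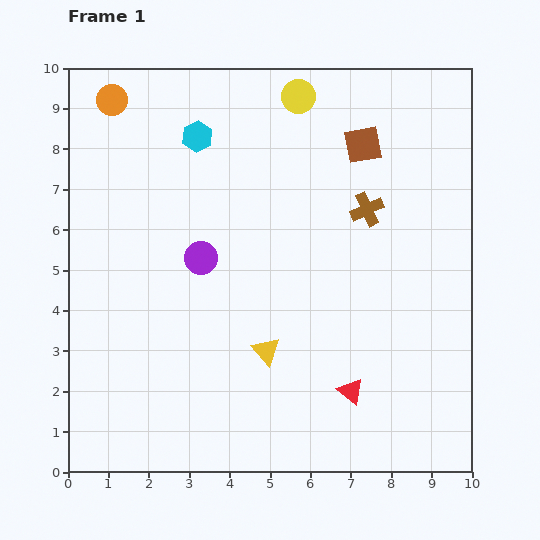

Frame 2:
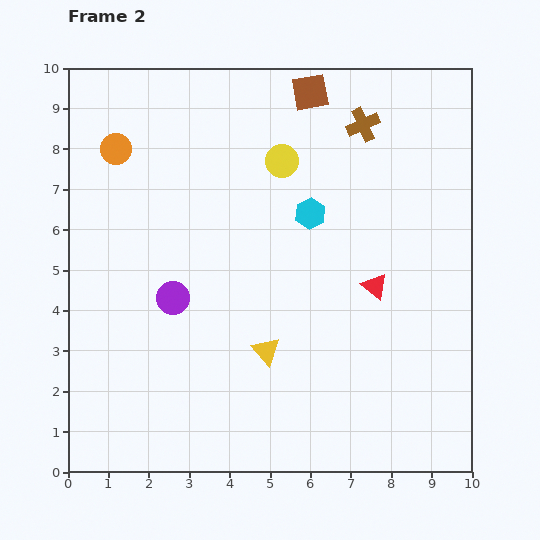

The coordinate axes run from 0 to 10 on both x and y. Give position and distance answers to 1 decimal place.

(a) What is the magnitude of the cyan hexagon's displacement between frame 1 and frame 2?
3.4

The cyan hexagon moved from (3.2, 8.3) to (6.0, 6.4), a distance of √(2.8² + 1.9²) ≈ 3.4.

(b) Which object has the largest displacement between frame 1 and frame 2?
the cyan hexagon

(moved 3.4; next 2.7)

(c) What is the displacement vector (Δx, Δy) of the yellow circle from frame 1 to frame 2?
(-0.4, -1.6)

The yellow circle was at (5.7, 9.3) in frame 1 and (5.3, 7.7) in frame 2.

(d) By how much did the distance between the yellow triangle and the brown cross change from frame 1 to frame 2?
+1.8

Distance in frame 1: 4.3. Distance in frame 2: 6.1.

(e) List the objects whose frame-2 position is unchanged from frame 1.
the yellow triangle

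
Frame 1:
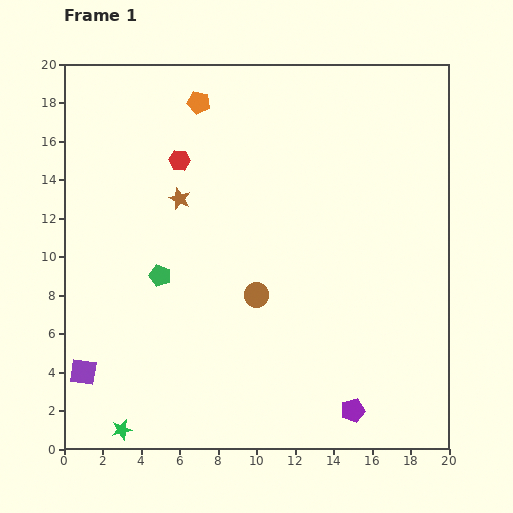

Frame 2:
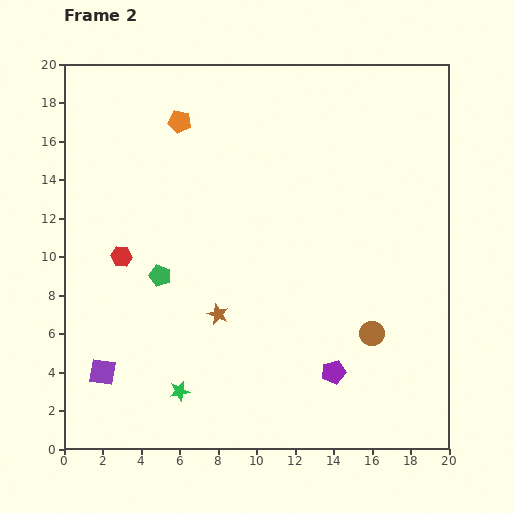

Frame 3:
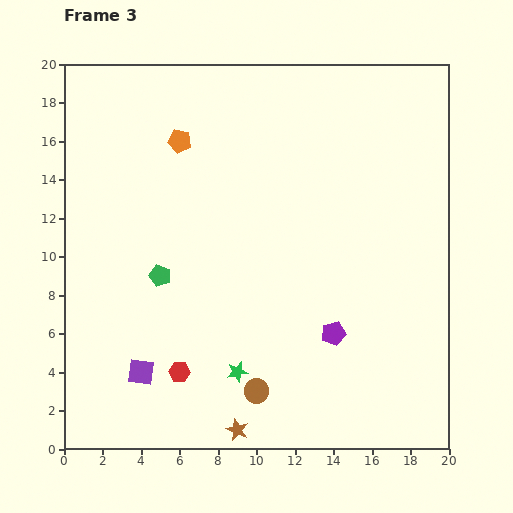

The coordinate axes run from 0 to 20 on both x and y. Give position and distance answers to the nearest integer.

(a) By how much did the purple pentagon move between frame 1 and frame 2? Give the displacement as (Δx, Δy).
(-1, 2)

The purple pentagon was at (15, 2) in frame 1 and (14, 4) in frame 2.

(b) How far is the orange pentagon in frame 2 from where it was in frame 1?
1

The orange pentagon moved from (7, 18) to (6, 17), a distance of √(1² + 1²) ≈ 1.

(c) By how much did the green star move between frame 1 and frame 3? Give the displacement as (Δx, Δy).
(6, 3)

The green star was at (3, 1) in frame 1 and (9, 4) in frame 3.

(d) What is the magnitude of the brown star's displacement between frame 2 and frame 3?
6

The brown star moved from (8, 7) to (9, 1), a distance of √(1² + 6²) ≈ 6.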